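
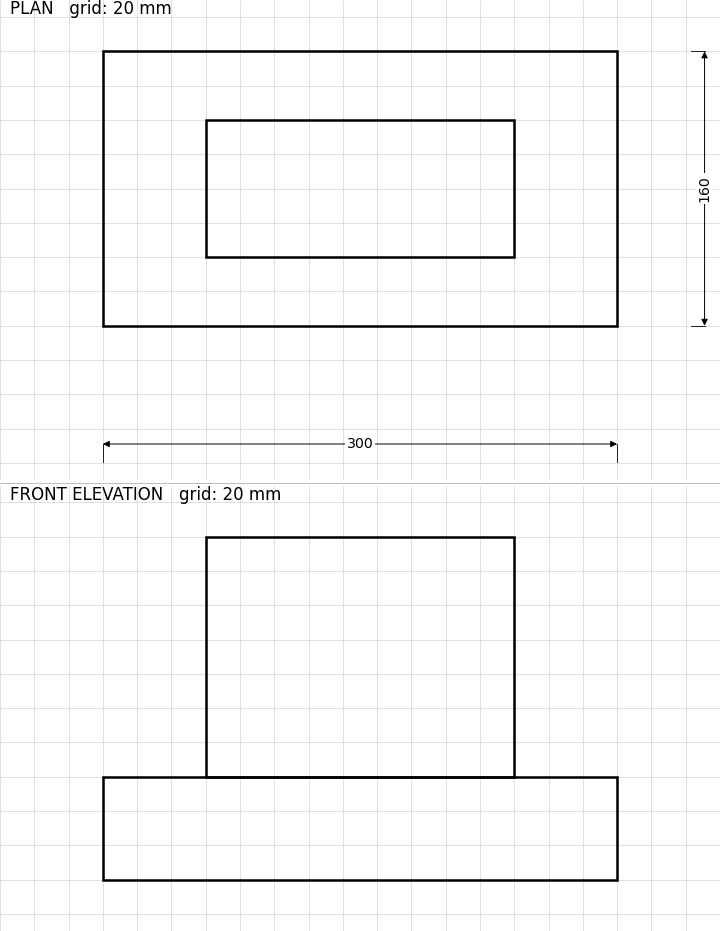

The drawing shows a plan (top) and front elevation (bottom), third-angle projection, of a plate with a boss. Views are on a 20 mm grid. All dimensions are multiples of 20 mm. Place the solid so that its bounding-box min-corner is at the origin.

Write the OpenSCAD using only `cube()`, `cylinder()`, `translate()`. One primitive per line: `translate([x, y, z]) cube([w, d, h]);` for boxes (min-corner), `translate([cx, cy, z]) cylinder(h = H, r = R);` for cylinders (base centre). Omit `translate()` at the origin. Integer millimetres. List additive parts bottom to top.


cube([300, 160, 60]);
translate([60, 40, 60]) cube([180, 80, 140]);


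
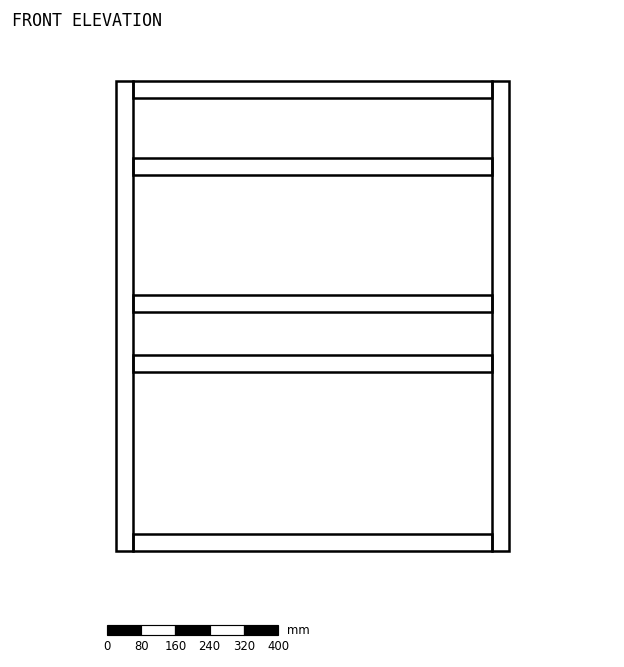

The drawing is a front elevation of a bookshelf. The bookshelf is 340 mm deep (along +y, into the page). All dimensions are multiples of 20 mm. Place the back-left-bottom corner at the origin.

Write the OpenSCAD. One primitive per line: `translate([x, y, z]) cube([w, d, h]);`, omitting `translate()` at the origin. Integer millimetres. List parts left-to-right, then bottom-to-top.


cube([40, 340, 1100]);
translate([40, 0, 0]) cube([840, 340, 40]);
translate([40, 0, 420]) cube([840, 340, 40]);
translate([40, 0, 560]) cube([840, 340, 40]);
translate([40, 0, 880]) cube([840, 340, 40]);
translate([40, 0, 1060]) cube([840, 340, 40]);
translate([880, 0, 0]) cube([40, 340, 1100]);


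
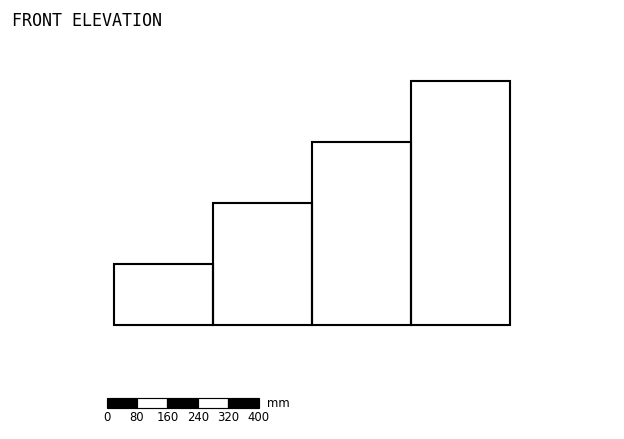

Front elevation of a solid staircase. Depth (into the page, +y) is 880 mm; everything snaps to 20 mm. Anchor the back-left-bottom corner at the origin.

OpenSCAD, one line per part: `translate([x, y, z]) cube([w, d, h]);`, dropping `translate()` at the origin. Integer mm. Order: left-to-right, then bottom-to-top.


cube([260, 880, 160]);
translate([260, 0, 0]) cube([260, 880, 320]);
translate([520, 0, 0]) cube([260, 880, 480]);
translate([780, 0, 0]) cube([260, 880, 640]);


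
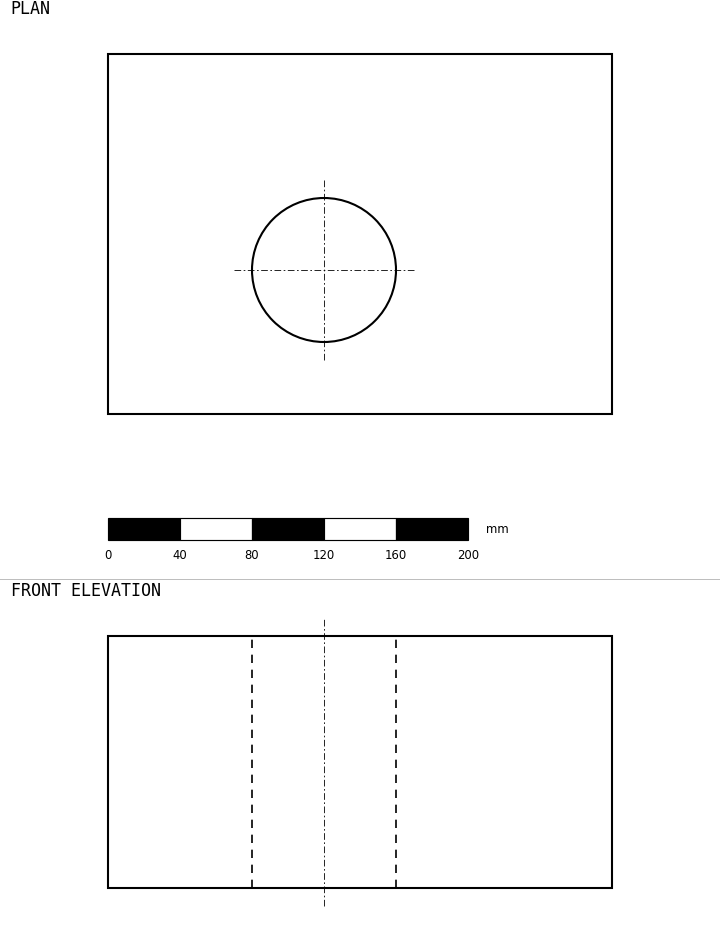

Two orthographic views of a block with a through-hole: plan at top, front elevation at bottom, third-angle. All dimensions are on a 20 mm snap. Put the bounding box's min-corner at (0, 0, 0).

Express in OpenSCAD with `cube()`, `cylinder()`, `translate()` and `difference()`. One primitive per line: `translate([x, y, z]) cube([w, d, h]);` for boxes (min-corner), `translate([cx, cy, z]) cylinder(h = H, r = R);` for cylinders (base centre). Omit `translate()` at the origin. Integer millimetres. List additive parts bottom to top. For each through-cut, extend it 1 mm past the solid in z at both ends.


difference() {
  cube([280, 200, 140]);
  translate([120, 80, -1]) cylinder(h = 142, r = 40);
}


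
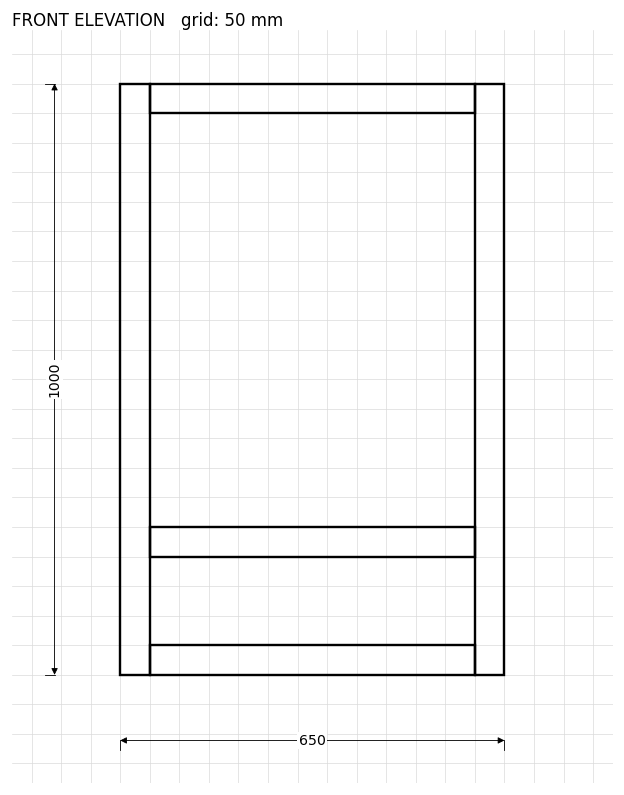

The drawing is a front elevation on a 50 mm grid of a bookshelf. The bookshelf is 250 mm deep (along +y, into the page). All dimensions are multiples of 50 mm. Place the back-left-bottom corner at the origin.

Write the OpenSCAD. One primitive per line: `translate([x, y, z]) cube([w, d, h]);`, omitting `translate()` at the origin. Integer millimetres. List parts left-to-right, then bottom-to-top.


cube([50, 250, 1000]);
translate([50, 0, 0]) cube([550, 250, 50]);
translate([50, 0, 200]) cube([550, 250, 50]);
translate([50, 0, 950]) cube([550, 250, 50]);
translate([600, 0, 0]) cube([50, 250, 1000]);


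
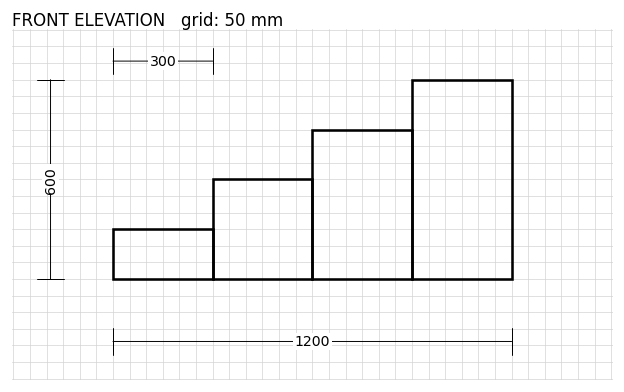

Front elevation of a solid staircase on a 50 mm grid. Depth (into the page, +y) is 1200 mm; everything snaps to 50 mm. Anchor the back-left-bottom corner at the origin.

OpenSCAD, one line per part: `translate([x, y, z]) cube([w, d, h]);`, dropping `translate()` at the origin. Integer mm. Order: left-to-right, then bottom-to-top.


cube([300, 1200, 150]);
translate([300, 0, 0]) cube([300, 1200, 300]);
translate([600, 0, 0]) cube([300, 1200, 450]);
translate([900, 0, 0]) cube([300, 1200, 600]);


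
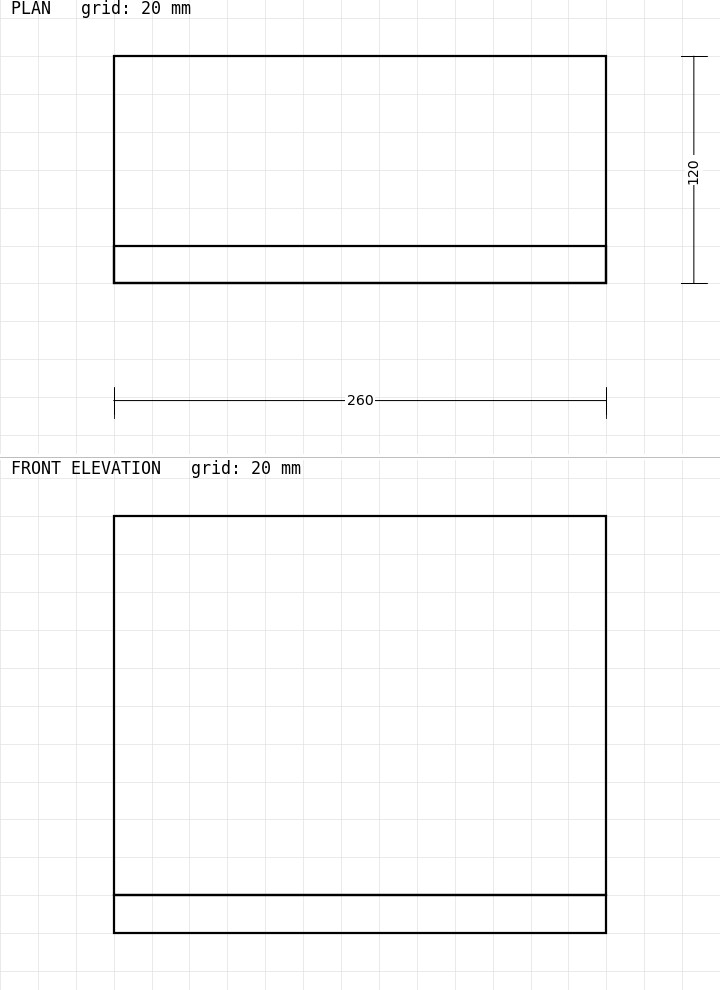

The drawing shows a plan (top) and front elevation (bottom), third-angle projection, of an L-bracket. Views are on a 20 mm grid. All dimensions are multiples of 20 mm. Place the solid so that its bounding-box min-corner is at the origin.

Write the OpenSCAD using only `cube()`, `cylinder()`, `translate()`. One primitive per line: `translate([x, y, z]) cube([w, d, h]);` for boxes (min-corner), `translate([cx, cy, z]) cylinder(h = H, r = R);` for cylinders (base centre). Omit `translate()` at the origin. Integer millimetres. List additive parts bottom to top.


cube([260, 120, 20]);
translate([0, 0, 20]) cube([260, 20, 200]);


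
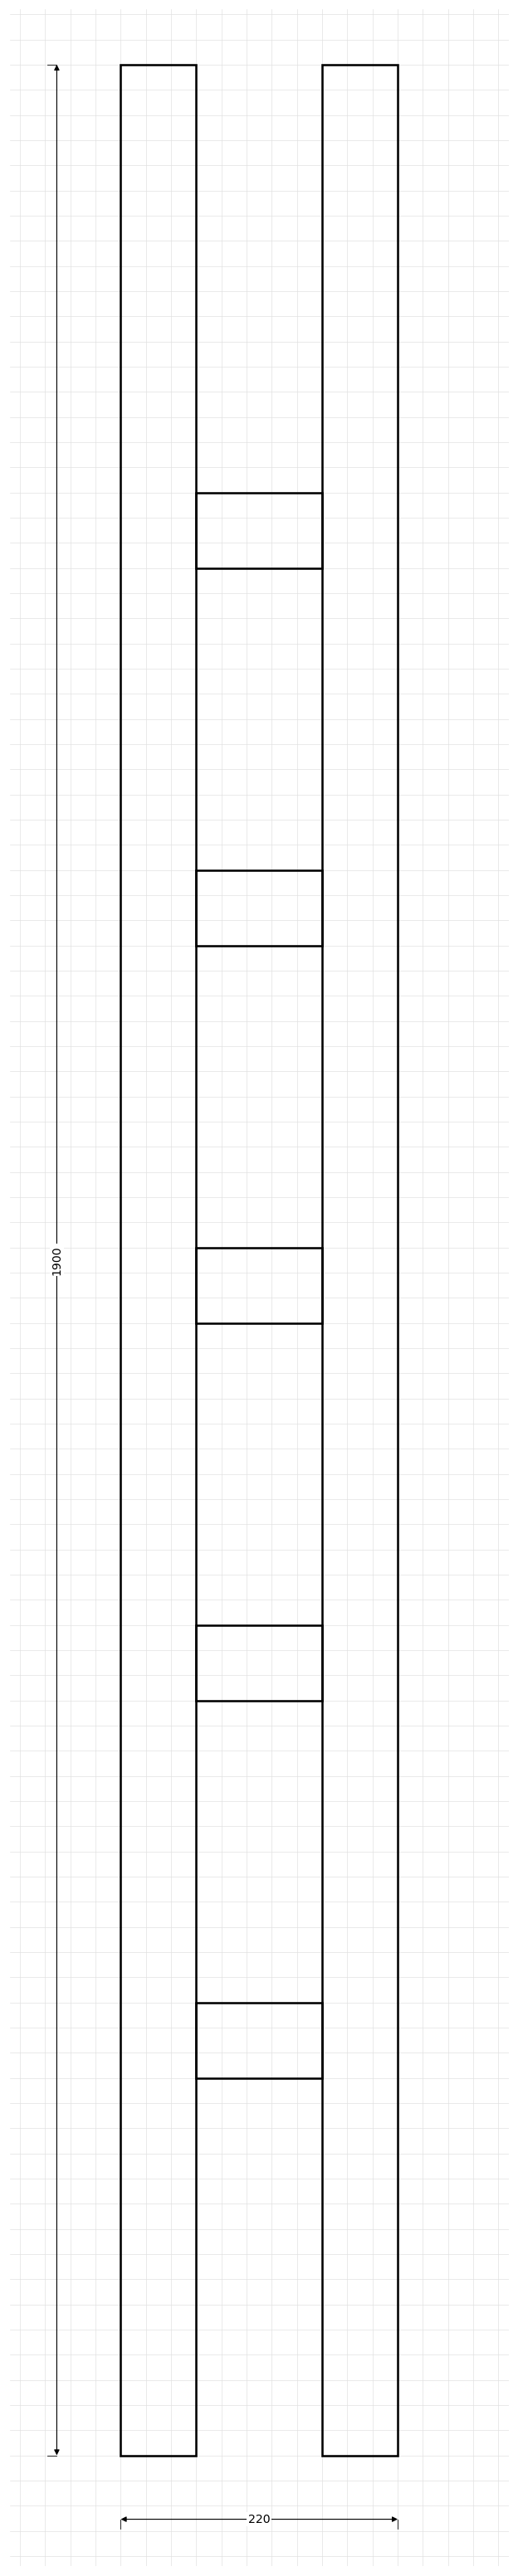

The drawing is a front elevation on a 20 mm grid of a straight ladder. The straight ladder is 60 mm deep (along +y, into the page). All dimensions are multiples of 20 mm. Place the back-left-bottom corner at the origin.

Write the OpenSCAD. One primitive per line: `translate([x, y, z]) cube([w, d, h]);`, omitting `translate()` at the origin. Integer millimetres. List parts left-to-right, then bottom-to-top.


cube([60, 60, 1900]);
translate([60, 0, 300]) cube([100, 60, 60]);
translate([60, 0, 600]) cube([100, 60, 60]);
translate([60, 0, 900]) cube([100, 60, 60]);
translate([60, 0, 1200]) cube([100, 60, 60]);
translate([60, 0, 1500]) cube([100, 60, 60]);
translate([160, 0, 0]) cube([60, 60, 1900]);


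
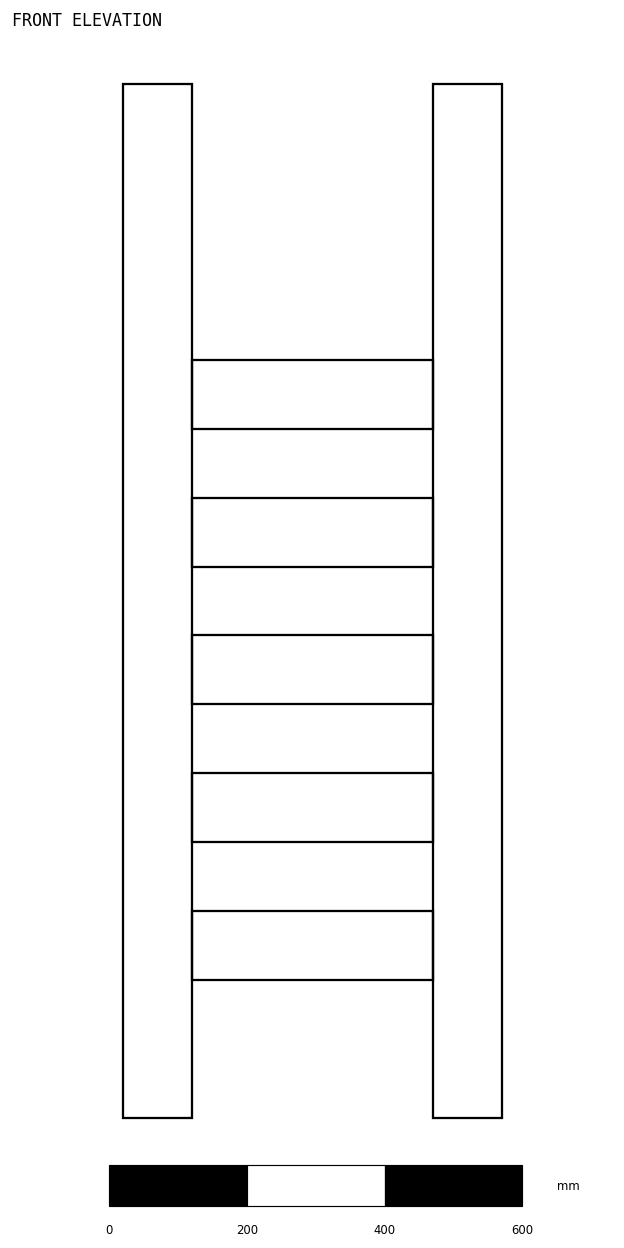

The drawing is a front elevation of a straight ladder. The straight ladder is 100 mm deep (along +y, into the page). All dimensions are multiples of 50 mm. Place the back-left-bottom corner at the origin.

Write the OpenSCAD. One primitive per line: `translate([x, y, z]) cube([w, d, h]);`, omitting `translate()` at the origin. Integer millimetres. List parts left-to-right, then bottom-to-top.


cube([100, 100, 1500]);
translate([100, 0, 200]) cube([350, 100, 100]);
translate([100, 0, 400]) cube([350, 100, 100]);
translate([100, 0, 600]) cube([350, 100, 100]);
translate([100, 0, 800]) cube([350, 100, 100]);
translate([100, 0, 1000]) cube([350, 100, 100]);
translate([450, 0, 0]) cube([100, 100, 1500]);


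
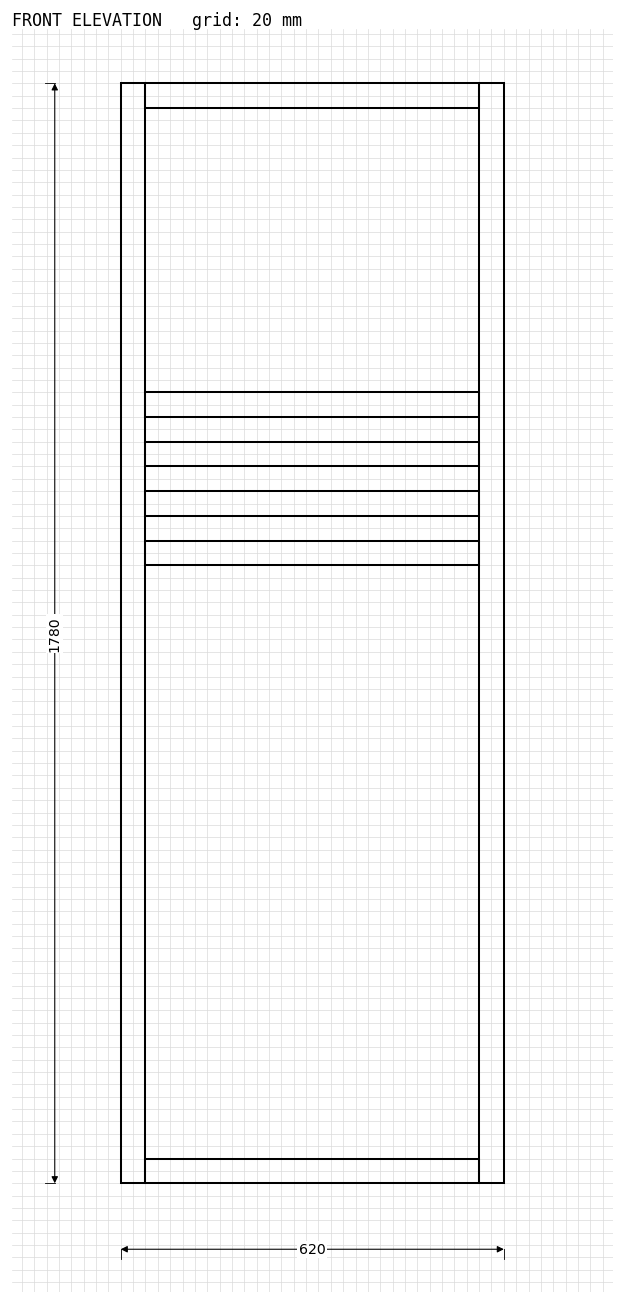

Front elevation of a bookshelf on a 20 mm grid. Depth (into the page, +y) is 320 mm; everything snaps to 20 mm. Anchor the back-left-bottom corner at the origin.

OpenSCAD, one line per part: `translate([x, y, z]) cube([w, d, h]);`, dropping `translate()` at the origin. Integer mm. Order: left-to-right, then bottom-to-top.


cube([40, 320, 1780]);
translate([40, 0, 0]) cube([540, 320, 40]);
translate([40, 0, 1000]) cube([540, 320, 40]);
translate([40, 0, 1080]) cube([540, 320, 40]);
translate([40, 0, 1160]) cube([540, 320, 40]);
translate([40, 0, 1240]) cube([540, 320, 40]);
translate([40, 0, 1740]) cube([540, 320, 40]);
translate([580, 0, 0]) cube([40, 320, 1780]);


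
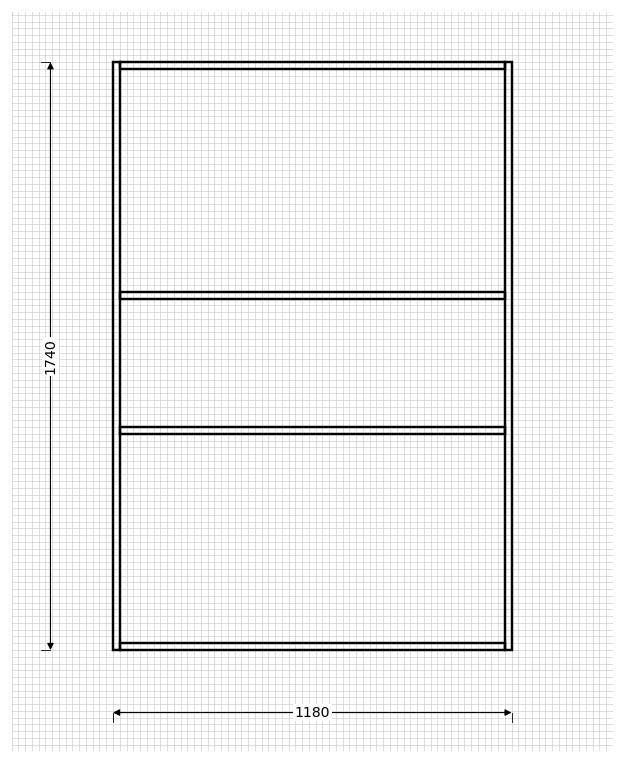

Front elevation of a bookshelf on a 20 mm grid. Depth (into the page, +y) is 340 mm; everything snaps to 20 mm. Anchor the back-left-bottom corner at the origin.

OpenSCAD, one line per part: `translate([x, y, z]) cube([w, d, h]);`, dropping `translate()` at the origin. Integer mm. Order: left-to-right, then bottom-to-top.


cube([20, 340, 1740]);
translate([20, 0, 0]) cube([1140, 340, 20]);
translate([20, 0, 640]) cube([1140, 340, 20]);
translate([20, 0, 1040]) cube([1140, 340, 20]);
translate([20, 0, 1720]) cube([1140, 340, 20]);
translate([1160, 0, 0]) cube([20, 340, 1740]);


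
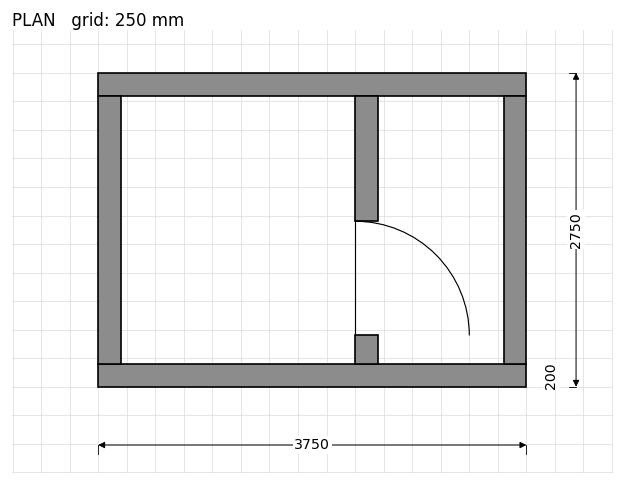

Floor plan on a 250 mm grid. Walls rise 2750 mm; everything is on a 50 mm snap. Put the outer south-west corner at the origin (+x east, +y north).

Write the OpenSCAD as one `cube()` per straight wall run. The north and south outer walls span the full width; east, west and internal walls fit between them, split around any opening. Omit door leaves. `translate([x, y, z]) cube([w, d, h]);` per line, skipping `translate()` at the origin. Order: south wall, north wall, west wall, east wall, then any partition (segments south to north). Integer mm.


cube([3750, 200, 2750]);
translate([0, 2550, 0]) cube([3750, 200, 2750]);
translate([0, 200, 0]) cube([200, 2350, 2750]);
translate([3550, 200, 0]) cube([200, 2350, 2750]);
translate([2250, 200, 0]) cube([200, 250, 2750]);
translate([2250, 1450, 0]) cube([200, 1100, 2750]);


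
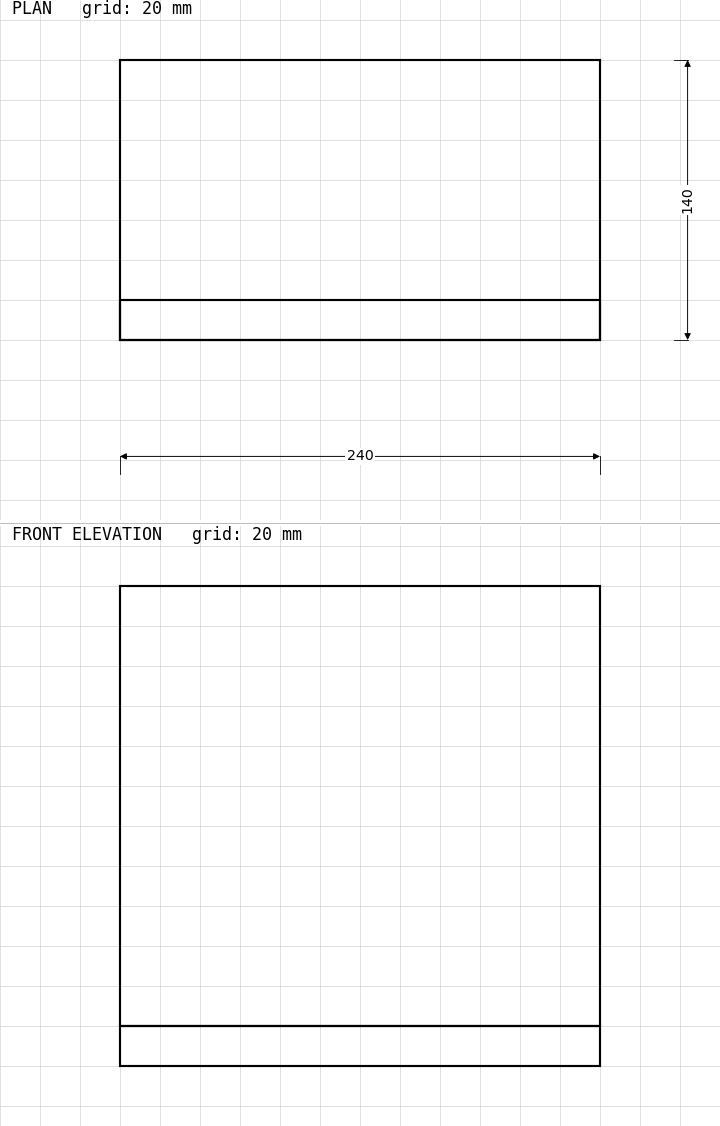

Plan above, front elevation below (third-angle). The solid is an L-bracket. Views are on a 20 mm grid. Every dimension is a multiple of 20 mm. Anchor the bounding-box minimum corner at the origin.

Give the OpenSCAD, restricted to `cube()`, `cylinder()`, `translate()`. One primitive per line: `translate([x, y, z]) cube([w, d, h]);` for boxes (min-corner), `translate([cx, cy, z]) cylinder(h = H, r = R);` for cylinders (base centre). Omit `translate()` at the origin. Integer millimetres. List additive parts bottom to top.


cube([240, 140, 20]);
translate([0, 0, 20]) cube([240, 20, 220]);


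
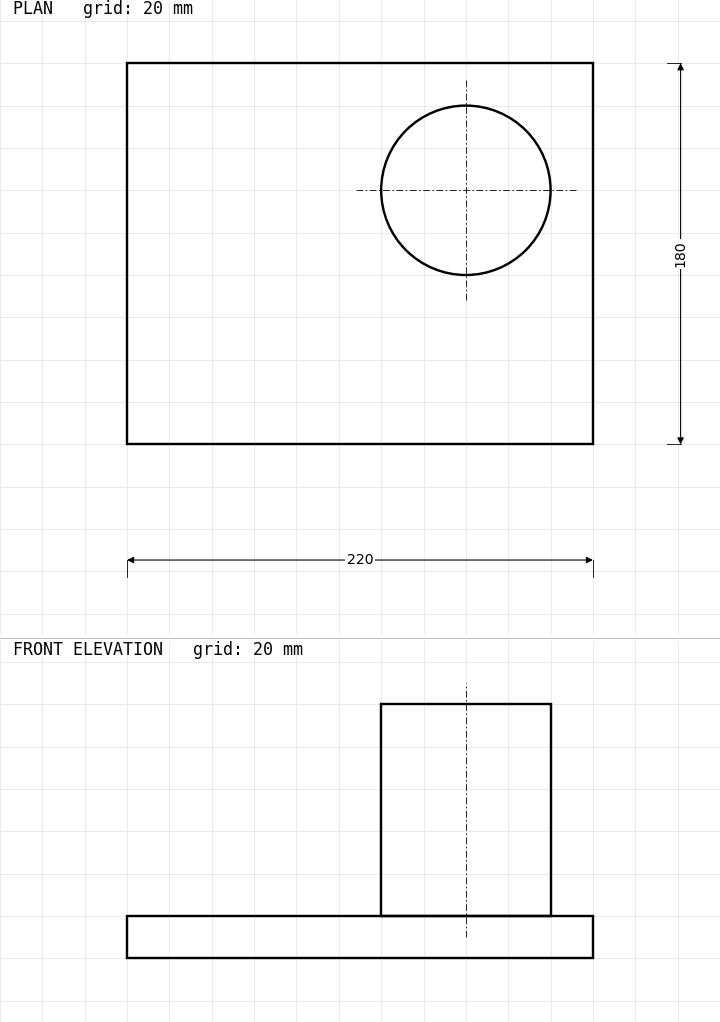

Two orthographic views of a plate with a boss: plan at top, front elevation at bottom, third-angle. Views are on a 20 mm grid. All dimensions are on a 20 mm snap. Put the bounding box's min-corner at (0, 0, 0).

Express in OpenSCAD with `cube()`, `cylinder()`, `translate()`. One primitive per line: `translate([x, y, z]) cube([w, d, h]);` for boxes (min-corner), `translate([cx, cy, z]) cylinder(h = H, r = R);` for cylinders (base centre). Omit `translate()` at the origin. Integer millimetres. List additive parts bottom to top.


cube([220, 180, 20]);
translate([160, 120, 20]) cylinder(h = 100, r = 40);


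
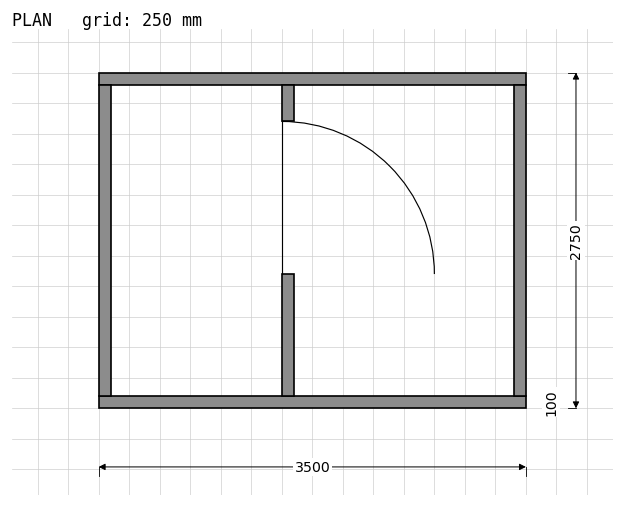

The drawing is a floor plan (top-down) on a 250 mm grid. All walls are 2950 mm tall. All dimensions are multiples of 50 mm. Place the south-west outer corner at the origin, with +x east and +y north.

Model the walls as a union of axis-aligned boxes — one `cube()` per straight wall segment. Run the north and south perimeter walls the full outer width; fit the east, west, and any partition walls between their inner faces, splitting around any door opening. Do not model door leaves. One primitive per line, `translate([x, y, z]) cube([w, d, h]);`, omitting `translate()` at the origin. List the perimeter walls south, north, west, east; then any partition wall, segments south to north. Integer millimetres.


cube([3500, 100, 2950]);
translate([0, 2650, 0]) cube([3500, 100, 2950]);
translate([0, 100, 0]) cube([100, 2550, 2950]);
translate([3400, 100, 0]) cube([100, 2550, 2950]);
translate([1500, 100, 0]) cube([100, 1000, 2950]);
translate([1500, 2350, 0]) cube([100, 300, 2950]);


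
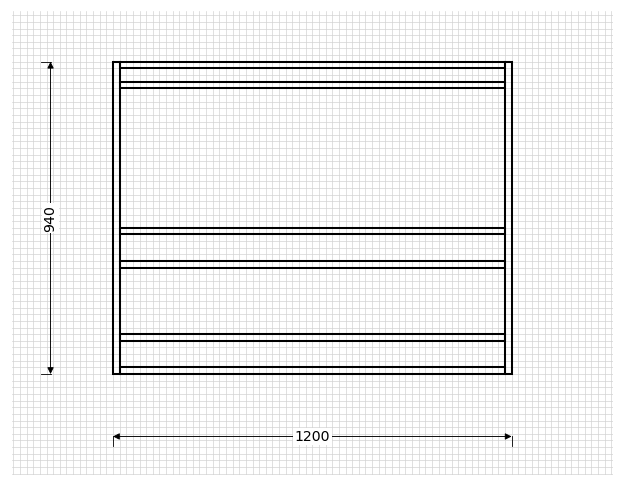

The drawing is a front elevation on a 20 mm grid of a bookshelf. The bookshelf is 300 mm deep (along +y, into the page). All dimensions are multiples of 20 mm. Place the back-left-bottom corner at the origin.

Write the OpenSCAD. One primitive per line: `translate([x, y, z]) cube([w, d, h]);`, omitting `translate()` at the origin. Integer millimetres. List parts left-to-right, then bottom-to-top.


cube([20, 300, 940]);
translate([20, 0, 0]) cube([1160, 300, 20]);
translate([20, 0, 100]) cube([1160, 300, 20]);
translate([20, 0, 320]) cube([1160, 300, 20]);
translate([20, 0, 420]) cube([1160, 300, 20]);
translate([20, 0, 860]) cube([1160, 300, 20]);
translate([20, 0, 920]) cube([1160, 300, 20]);
translate([1180, 0, 0]) cube([20, 300, 940]);


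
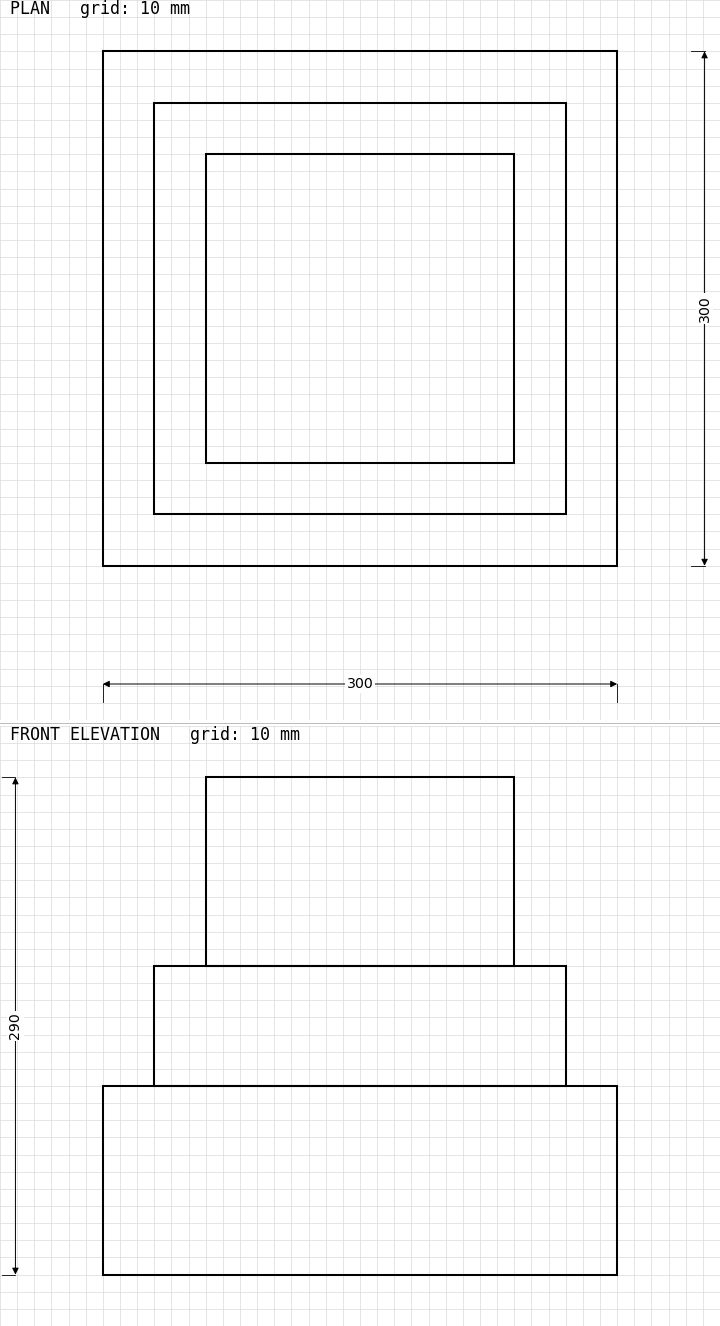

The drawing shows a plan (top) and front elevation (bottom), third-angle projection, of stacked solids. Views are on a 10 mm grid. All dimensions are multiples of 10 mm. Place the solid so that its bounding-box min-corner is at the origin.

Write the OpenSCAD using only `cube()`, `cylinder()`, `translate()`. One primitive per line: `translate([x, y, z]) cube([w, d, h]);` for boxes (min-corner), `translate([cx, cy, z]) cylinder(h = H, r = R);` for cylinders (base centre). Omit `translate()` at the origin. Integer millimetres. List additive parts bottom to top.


cube([300, 300, 110]);
translate([30, 30, 110]) cube([240, 240, 70]);
translate([60, 60, 180]) cube([180, 180, 110]);


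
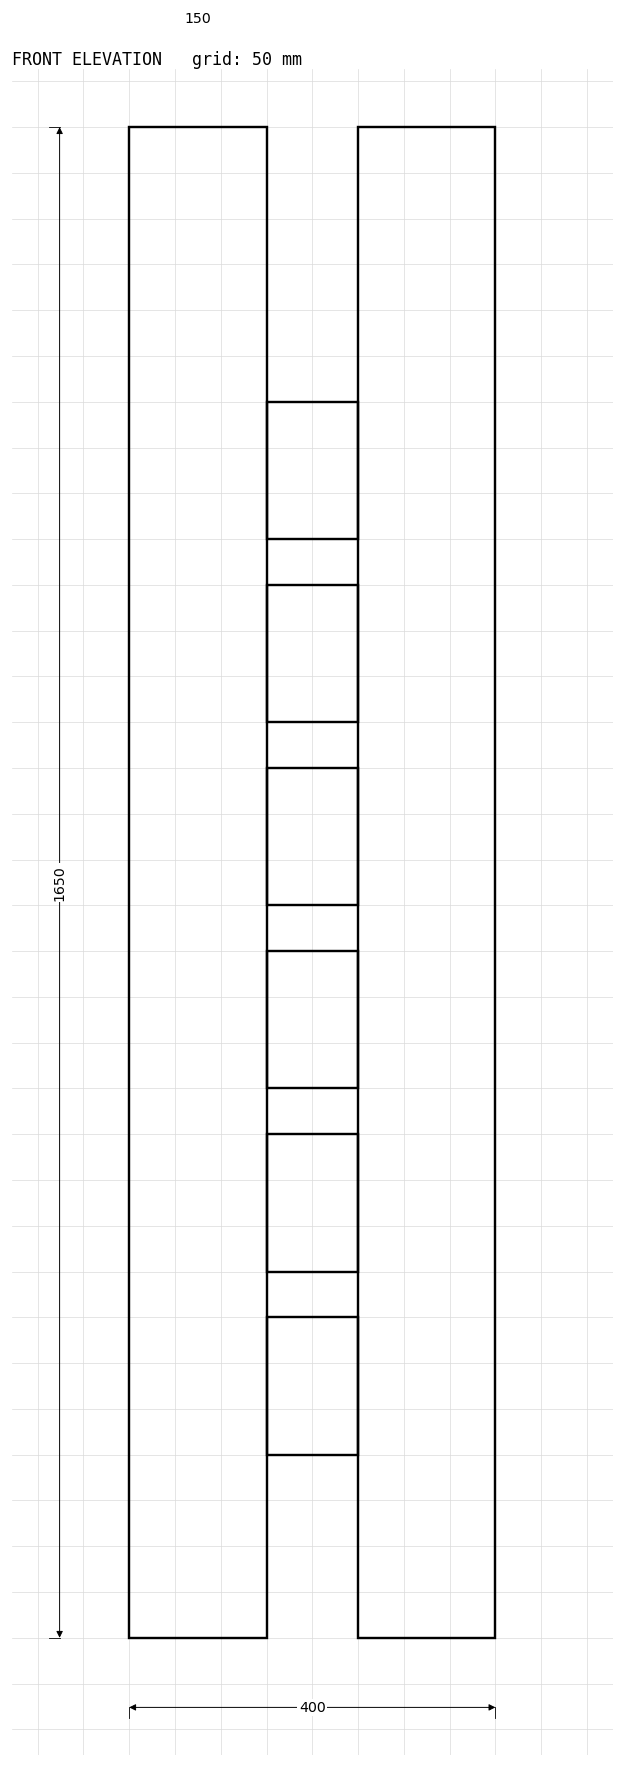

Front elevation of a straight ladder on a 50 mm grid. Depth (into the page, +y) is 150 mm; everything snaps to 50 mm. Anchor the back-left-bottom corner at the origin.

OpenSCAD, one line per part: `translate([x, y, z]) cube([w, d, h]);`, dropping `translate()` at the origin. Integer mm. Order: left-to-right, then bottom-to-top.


cube([150, 150, 1650]);
translate([150, 0, 200]) cube([100, 150, 150]);
translate([150, 0, 400]) cube([100, 150, 150]);
translate([150, 0, 600]) cube([100, 150, 150]);
translate([150, 0, 800]) cube([100, 150, 150]);
translate([150, 0, 1000]) cube([100, 150, 150]);
translate([150, 0, 1200]) cube([100, 150, 150]);
translate([250, 0, 0]) cube([150, 150, 1650]);


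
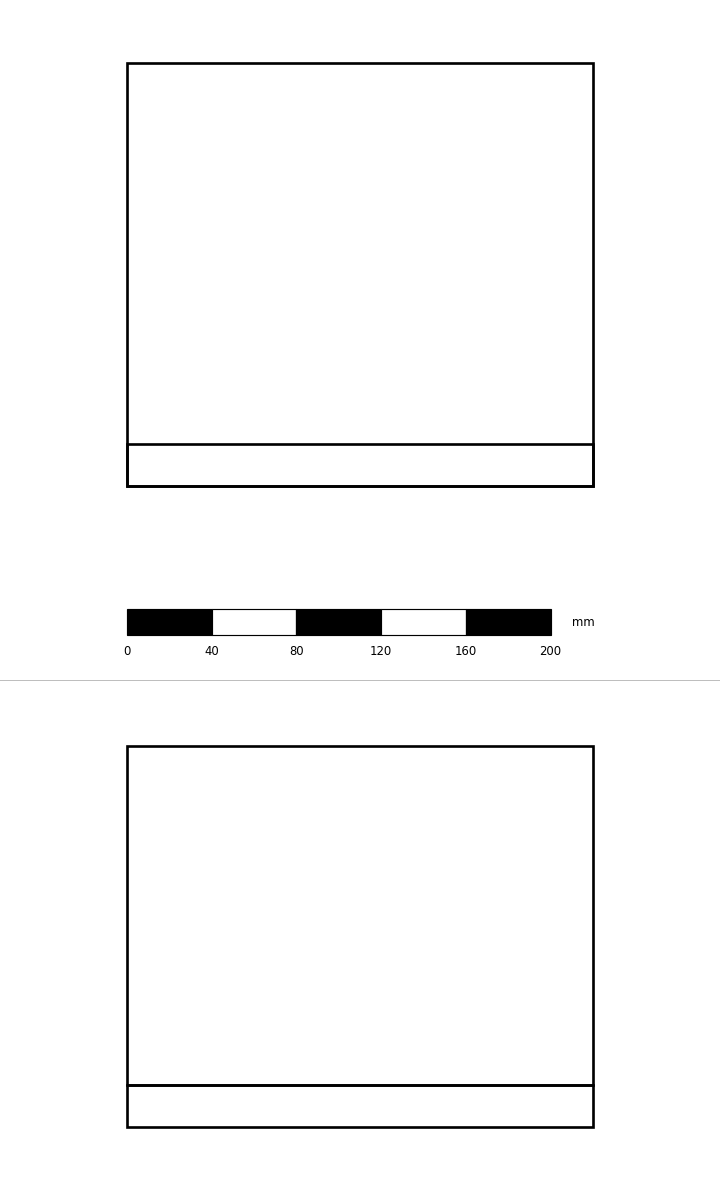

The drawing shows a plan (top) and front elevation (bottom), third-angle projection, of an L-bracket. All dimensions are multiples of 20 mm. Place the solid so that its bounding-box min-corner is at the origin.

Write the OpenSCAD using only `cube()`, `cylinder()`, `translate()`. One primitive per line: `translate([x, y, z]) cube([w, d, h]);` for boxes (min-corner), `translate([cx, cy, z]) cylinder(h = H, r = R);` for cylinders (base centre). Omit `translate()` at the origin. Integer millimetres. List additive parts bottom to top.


cube([220, 200, 20]);
translate([0, 0, 20]) cube([220, 20, 160]);


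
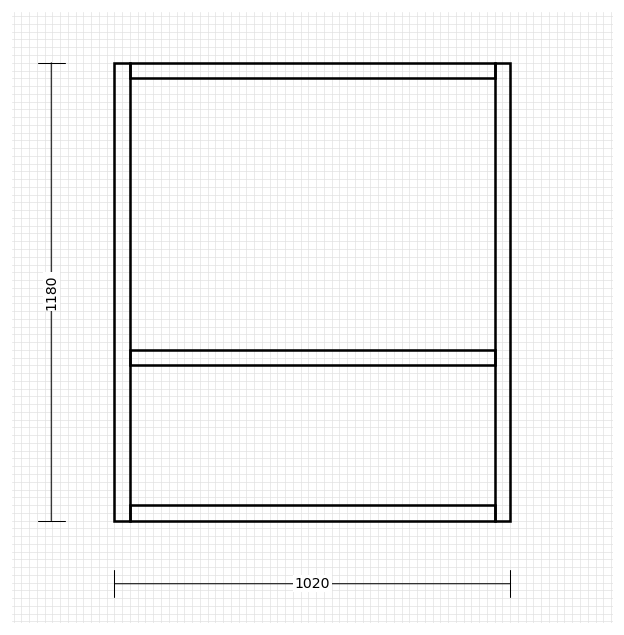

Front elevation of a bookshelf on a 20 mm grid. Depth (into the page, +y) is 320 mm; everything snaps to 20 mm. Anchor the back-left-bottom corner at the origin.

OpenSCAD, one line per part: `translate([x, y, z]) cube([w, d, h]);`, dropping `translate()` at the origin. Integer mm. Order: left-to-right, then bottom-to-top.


cube([40, 320, 1180]);
translate([40, 0, 0]) cube([940, 320, 40]);
translate([40, 0, 400]) cube([940, 320, 40]);
translate([40, 0, 1140]) cube([940, 320, 40]);
translate([980, 0, 0]) cube([40, 320, 1180]);


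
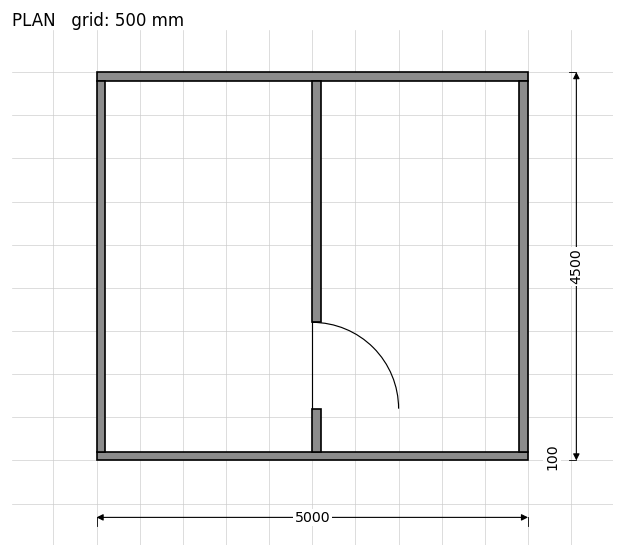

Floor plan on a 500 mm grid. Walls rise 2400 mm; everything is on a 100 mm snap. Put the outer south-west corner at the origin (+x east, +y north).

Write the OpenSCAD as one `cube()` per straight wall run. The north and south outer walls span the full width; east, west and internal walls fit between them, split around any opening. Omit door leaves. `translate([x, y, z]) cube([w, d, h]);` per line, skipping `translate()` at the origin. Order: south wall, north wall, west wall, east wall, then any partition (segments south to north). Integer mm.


cube([5000, 100, 2400]);
translate([0, 4400, 0]) cube([5000, 100, 2400]);
translate([0, 100, 0]) cube([100, 4300, 2400]);
translate([4900, 100, 0]) cube([100, 4300, 2400]);
translate([2500, 100, 0]) cube([100, 500, 2400]);
translate([2500, 1600, 0]) cube([100, 2800, 2400]);


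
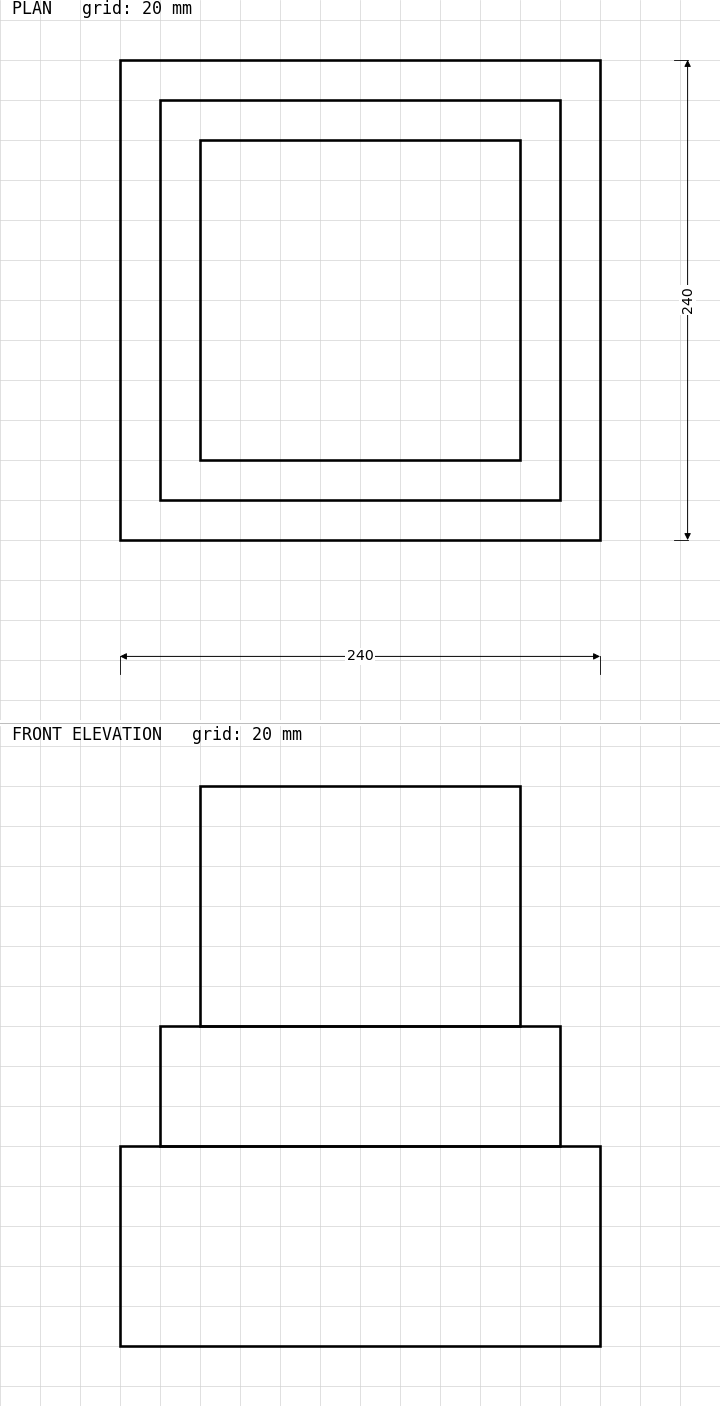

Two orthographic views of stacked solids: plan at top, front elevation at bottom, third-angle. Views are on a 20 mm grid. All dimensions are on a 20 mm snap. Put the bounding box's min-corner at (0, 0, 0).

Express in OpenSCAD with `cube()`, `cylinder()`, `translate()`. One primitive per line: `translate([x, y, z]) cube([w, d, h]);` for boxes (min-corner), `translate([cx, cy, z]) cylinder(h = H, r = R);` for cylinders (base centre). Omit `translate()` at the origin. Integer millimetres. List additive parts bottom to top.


cube([240, 240, 100]);
translate([20, 20, 100]) cube([200, 200, 60]);
translate([40, 40, 160]) cube([160, 160, 120]);


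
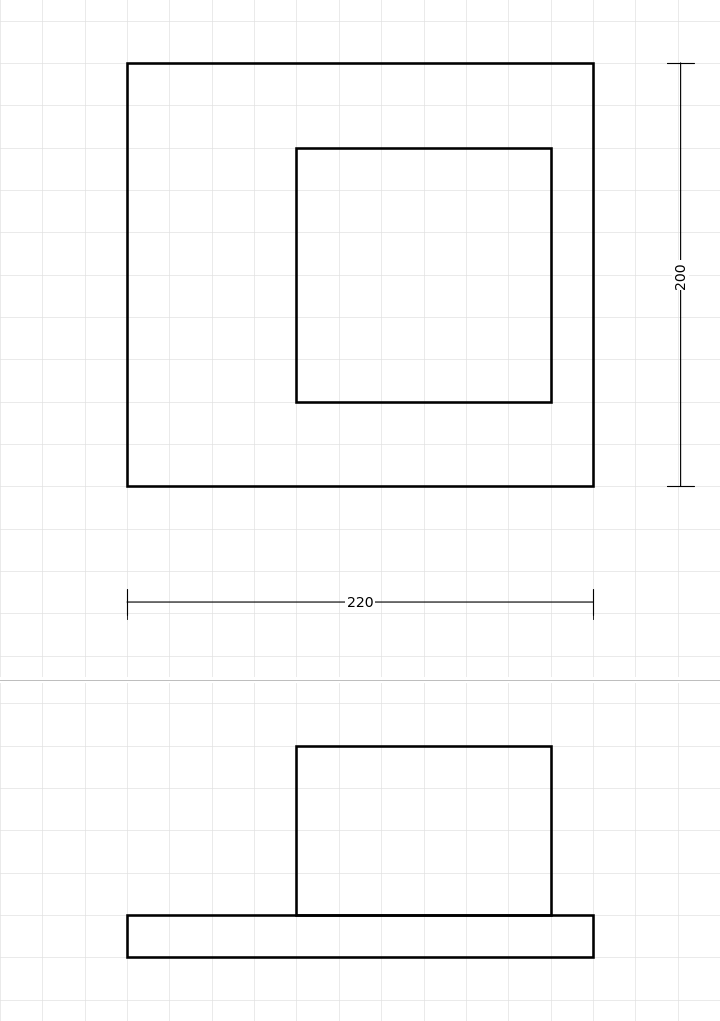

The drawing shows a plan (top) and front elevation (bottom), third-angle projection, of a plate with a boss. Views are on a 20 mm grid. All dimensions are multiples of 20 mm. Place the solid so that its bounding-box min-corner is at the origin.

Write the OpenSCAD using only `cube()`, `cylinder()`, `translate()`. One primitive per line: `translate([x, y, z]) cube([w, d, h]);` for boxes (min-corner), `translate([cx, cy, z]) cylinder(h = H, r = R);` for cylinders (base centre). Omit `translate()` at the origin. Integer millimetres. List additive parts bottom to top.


cube([220, 200, 20]);
translate([80, 40, 20]) cube([120, 120, 80]);


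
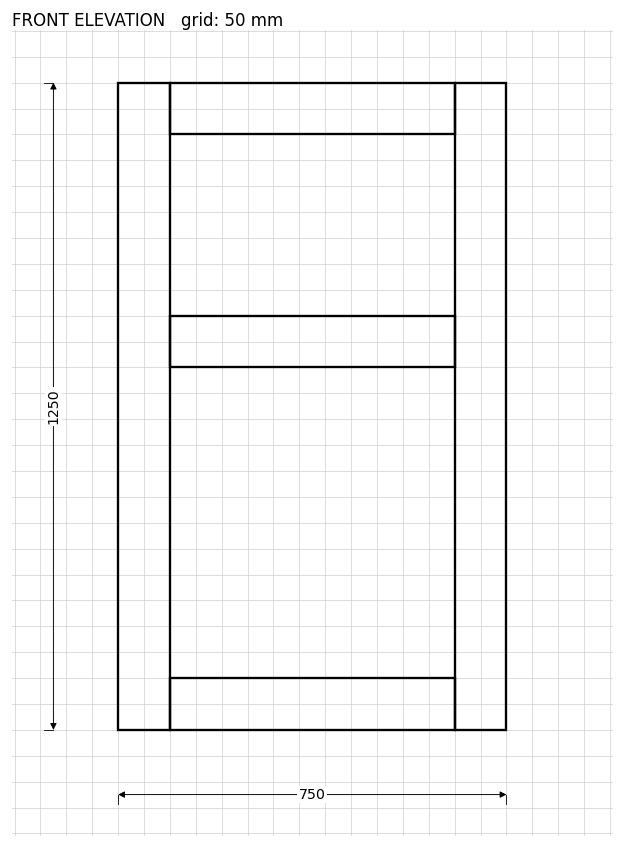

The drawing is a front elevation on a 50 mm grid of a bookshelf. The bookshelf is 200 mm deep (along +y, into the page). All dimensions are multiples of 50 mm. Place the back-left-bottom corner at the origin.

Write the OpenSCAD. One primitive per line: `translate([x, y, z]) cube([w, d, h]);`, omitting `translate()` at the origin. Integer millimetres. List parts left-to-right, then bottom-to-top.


cube([100, 200, 1250]);
translate([100, 0, 0]) cube([550, 200, 100]);
translate([100, 0, 700]) cube([550, 200, 100]);
translate([100, 0, 1150]) cube([550, 200, 100]);
translate([650, 0, 0]) cube([100, 200, 1250]);


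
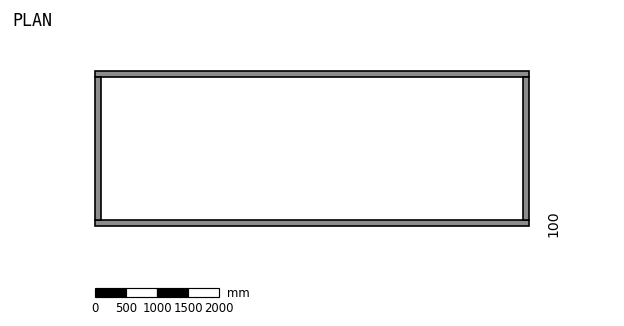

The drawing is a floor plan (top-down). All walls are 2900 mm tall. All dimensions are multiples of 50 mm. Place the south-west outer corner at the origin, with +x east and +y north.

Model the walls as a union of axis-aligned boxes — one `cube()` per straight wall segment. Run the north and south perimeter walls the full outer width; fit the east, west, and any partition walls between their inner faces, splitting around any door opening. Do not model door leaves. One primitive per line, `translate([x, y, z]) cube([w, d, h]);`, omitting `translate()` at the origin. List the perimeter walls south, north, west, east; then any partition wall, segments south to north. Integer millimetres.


cube([7000, 100, 2900]);
translate([0, 2400, 0]) cube([7000, 100, 2900]);
translate([0, 100, 0]) cube([100, 2300, 2900]);
translate([6900, 100, 0]) cube([100, 2300, 2900]);


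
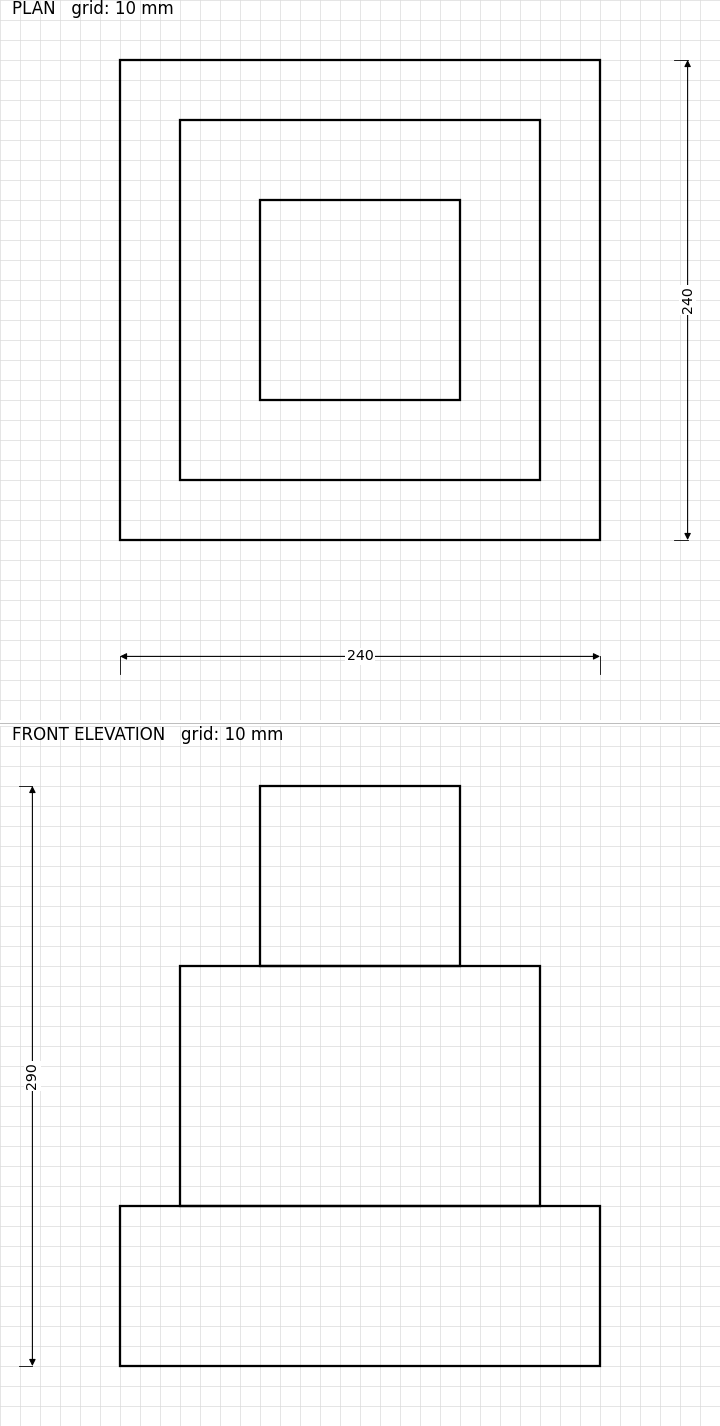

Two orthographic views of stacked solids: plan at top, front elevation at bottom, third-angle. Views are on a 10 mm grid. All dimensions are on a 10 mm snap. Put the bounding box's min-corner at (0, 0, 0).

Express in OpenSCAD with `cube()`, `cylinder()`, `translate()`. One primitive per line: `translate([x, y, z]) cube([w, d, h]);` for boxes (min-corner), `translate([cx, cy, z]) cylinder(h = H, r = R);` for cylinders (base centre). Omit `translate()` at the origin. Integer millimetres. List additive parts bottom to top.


cube([240, 240, 80]);
translate([30, 30, 80]) cube([180, 180, 120]);
translate([70, 70, 200]) cube([100, 100, 90]);


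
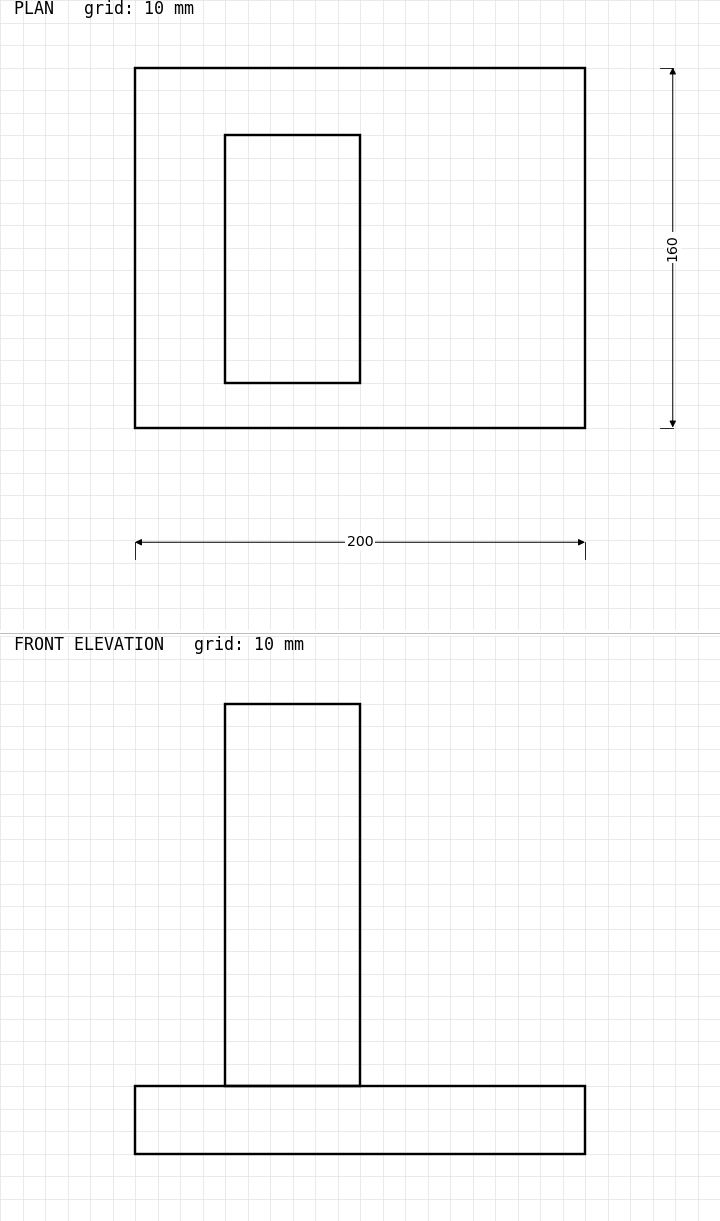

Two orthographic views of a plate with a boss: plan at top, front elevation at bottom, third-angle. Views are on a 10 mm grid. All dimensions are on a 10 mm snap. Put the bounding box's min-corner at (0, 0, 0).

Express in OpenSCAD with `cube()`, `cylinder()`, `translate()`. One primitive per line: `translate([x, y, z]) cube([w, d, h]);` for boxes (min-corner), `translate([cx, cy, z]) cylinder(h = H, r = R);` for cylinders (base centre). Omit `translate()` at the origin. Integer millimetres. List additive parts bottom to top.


cube([200, 160, 30]);
translate([40, 20, 30]) cube([60, 110, 170]);


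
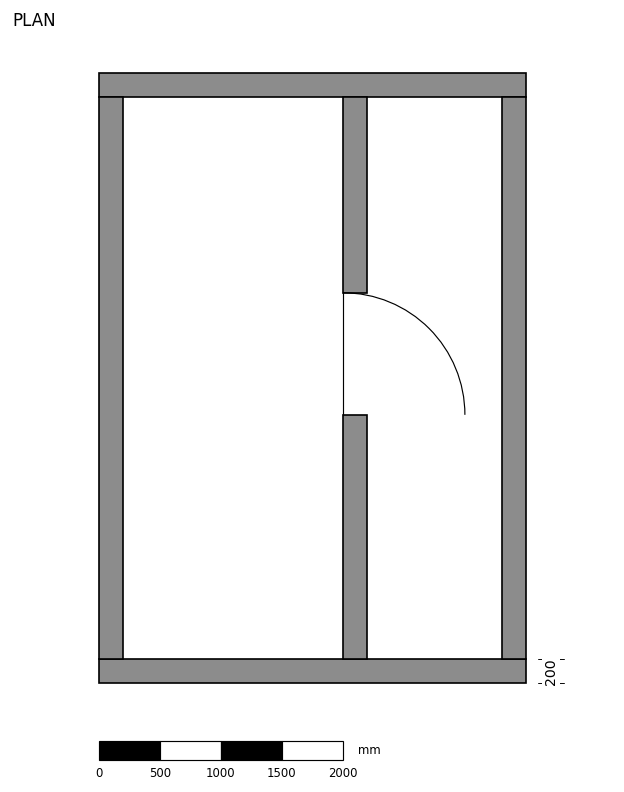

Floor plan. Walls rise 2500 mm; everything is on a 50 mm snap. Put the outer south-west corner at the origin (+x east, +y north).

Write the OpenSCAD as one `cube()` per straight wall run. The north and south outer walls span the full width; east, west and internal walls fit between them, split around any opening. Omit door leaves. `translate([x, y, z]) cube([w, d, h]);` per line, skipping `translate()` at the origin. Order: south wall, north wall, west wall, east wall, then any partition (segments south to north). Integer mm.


cube([3500, 200, 2500]);
translate([0, 4800, 0]) cube([3500, 200, 2500]);
translate([0, 200, 0]) cube([200, 4600, 2500]);
translate([3300, 200, 0]) cube([200, 4600, 2500]);
translate([2000, 200, 0]) cube([200, 2000, 2500]);
translate([2000, 3200, 0]) cube([200, 1600, 2500]);


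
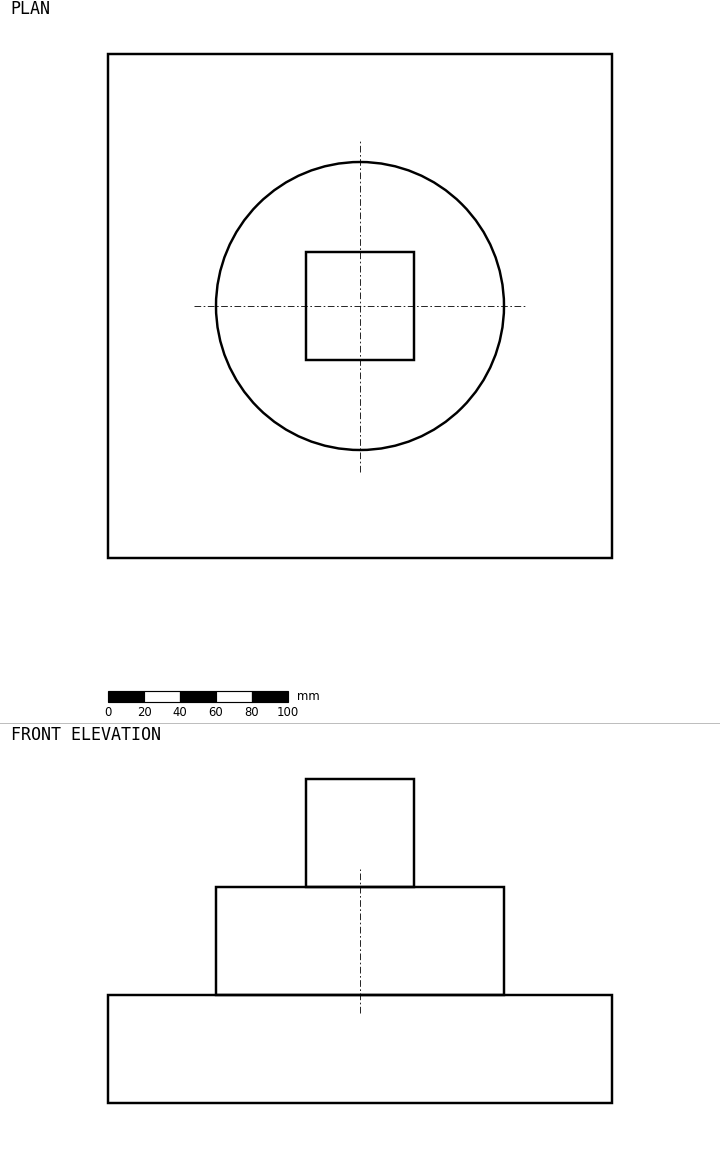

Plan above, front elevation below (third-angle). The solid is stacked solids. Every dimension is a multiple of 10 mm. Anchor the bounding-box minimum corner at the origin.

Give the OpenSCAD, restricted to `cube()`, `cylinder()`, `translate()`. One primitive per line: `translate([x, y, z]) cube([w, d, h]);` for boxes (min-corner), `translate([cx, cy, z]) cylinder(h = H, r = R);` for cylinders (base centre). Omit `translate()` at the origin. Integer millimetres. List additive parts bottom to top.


cube([280, 280, 60]);
translate([140, 140, 60]) cylinder(h = 60, r = 80);
translate([110, 110, 120]) cube([60, 60, 60]);


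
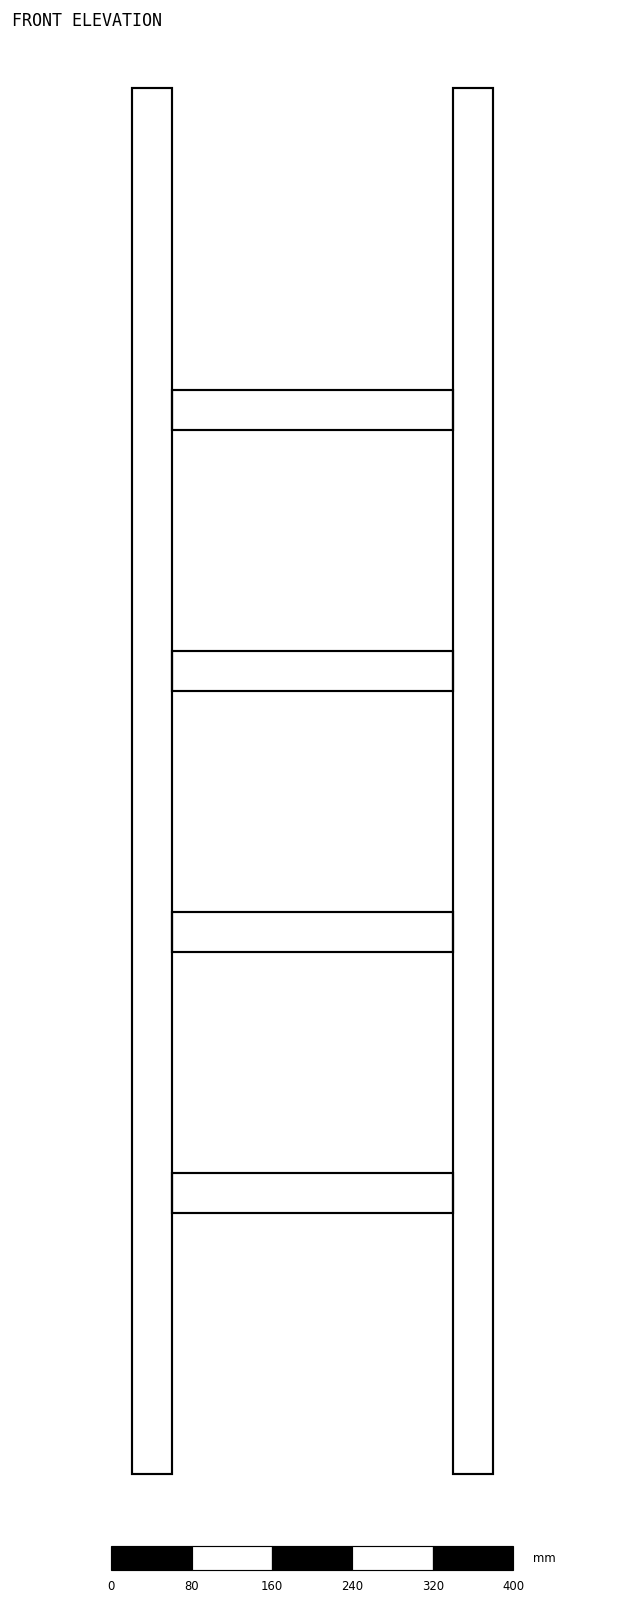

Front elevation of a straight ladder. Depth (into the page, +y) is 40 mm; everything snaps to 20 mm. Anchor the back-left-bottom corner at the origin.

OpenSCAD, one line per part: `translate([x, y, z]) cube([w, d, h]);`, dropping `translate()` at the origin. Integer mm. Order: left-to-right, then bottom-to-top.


cube([40, 40, 1380]);
translate([40, 0, 260]) cube([280, 40, 40]);
translate([40, 0, 520]) cube([280, 40, 40]);
translate([40, 0, 780]) cube([280, 40, 40]);
translate([40, 0, 1040]) cube([280, 40, 40]);
translate([320, 0, 0]) cube([40, 40, 1380]);


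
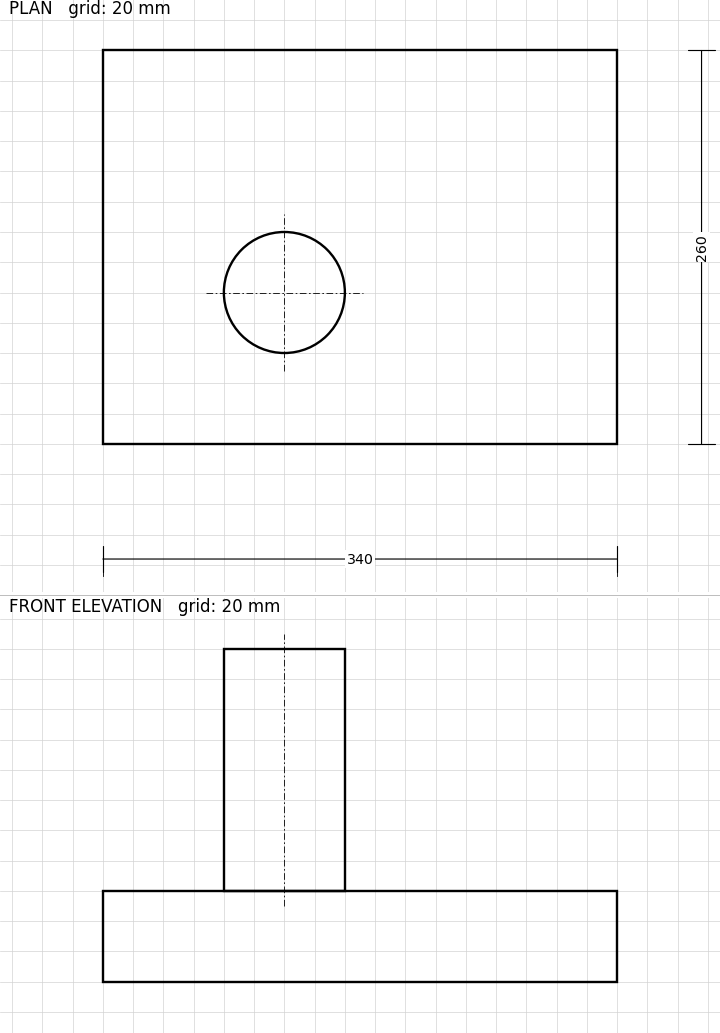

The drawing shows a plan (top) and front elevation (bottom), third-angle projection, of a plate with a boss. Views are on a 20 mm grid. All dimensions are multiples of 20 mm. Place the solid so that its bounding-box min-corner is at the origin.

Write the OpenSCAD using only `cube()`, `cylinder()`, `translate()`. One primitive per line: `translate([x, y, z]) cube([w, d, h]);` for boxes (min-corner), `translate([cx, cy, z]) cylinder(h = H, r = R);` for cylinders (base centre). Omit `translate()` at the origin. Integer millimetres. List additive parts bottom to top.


cube([340, 260, 60]);
translate([120, 100, 60]) cylinder(h = 160, r = 40);


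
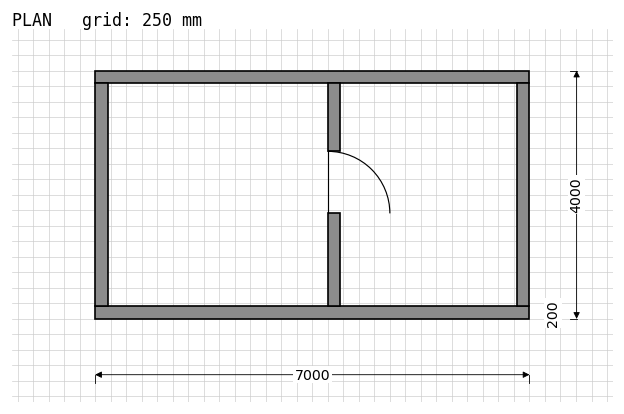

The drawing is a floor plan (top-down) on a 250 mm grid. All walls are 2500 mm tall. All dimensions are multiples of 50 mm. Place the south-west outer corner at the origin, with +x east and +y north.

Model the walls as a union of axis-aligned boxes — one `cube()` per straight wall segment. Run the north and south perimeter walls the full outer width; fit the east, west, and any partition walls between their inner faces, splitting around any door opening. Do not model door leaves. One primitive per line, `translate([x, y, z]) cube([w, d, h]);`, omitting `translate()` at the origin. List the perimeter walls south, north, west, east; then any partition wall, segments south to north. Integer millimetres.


cube([7000, 200, 2500]);
translate([0, 3800, 0]) cube([7000, 200, 2500]);
translate([0, 200, 0]) cube([200, 3600, 2500]);
translate([6800, 200, 0]) cube([200, 3600, 2500]);
translate([3750, 200, 0]) cube([200, 1500, 2500]);
translate([3750, 2700, 0]) cube([200, 1100, 2500]);


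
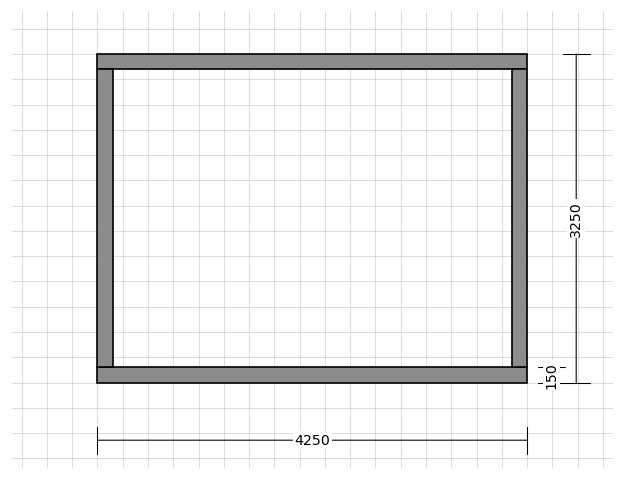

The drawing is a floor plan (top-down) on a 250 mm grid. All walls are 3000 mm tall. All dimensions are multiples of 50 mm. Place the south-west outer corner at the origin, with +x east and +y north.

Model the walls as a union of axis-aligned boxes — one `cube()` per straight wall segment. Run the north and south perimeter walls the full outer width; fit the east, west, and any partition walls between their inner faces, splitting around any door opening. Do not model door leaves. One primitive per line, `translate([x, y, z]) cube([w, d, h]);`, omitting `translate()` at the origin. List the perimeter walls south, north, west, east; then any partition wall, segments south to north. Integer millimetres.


cube([4250, 150, 3000]);
translate([0, 3100, 0]) cube([4250, 150, 3000]);
translate([0, 150, 0]) cube([150, 2950, 3000]);
translate([4100, 150, 0]) cube([150, 2950, 3000]);


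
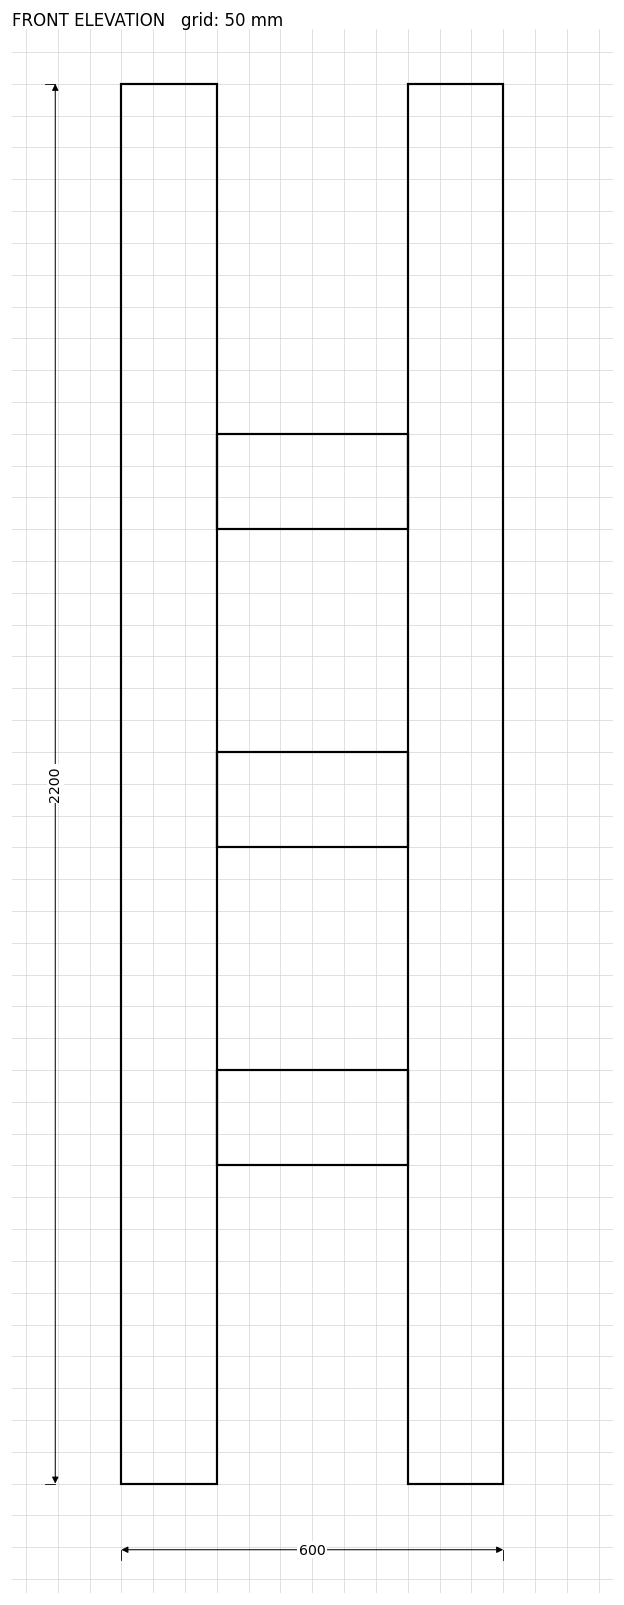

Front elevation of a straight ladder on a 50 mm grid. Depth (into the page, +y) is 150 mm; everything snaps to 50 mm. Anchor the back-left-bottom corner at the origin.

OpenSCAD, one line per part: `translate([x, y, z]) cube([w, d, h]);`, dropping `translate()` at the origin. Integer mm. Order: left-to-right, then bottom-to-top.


cube([150, 150, 2200]);
translate([150, 0, 500]) cube([300, 150, 150]);
translate([150, 0, 1000]) cube([300, 150, 150]);
translate([150, 0, 1500]) cube([300, 150, 150]);
translate([450, 0, 0]) cube([150, 150, 2200]);


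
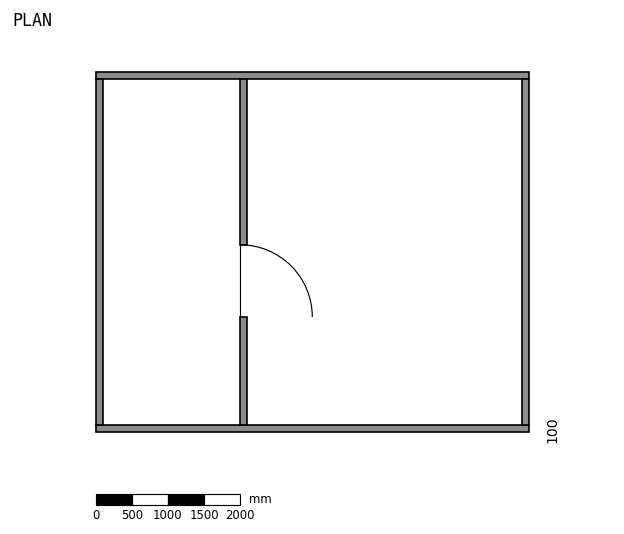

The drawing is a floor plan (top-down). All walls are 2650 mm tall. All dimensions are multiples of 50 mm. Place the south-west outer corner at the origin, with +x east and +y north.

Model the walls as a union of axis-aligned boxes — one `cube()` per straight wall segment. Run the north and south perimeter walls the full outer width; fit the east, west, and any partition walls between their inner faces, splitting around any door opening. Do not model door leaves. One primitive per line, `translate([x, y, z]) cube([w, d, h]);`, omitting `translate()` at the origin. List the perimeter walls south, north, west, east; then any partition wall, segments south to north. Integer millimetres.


cube([6000, 100, 2650]);
translate([0, 4900, 0]) cube([6000, 100, 2650]);
translate([0, 100, 0]) cube([100, 4800, 2650]);
translate([5900, 100, 0]) cube([100, 4800, 2650]);
translate([2000, 100, 0]) cube([100, 1500, 2650]);
translate([2000, 2600, 0]) cube([100, 2300, 2650]);
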